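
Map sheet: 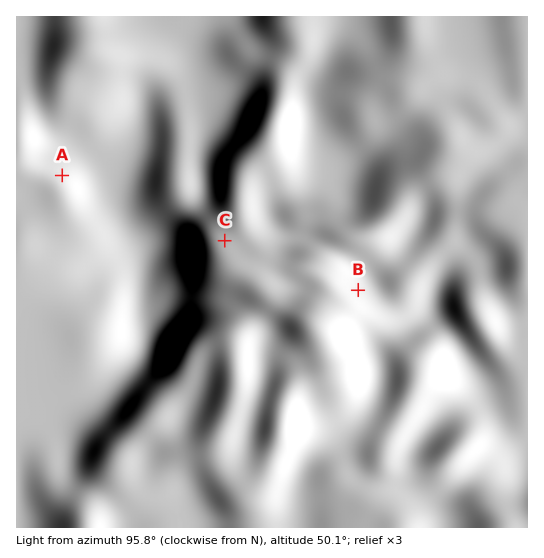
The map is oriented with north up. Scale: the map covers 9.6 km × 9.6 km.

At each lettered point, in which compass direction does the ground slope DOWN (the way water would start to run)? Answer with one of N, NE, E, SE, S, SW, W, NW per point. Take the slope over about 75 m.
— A NE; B NE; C N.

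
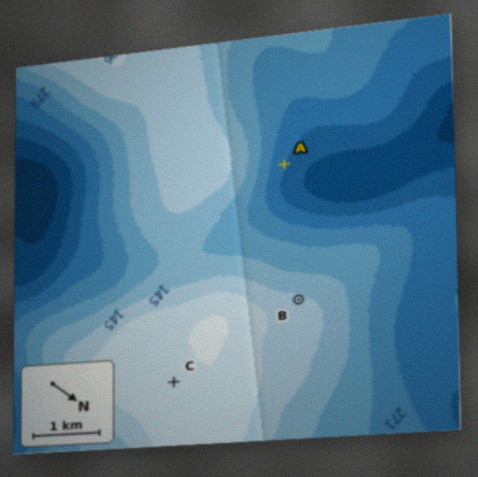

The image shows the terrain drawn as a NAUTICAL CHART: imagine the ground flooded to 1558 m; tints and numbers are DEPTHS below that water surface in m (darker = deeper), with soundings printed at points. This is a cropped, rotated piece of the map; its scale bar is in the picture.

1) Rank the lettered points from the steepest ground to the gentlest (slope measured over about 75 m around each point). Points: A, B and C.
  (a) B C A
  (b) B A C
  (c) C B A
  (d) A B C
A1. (d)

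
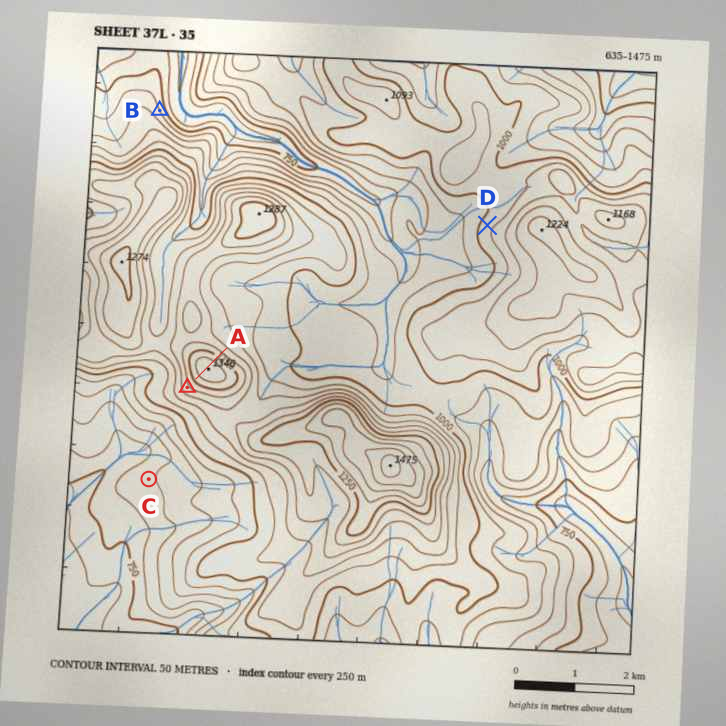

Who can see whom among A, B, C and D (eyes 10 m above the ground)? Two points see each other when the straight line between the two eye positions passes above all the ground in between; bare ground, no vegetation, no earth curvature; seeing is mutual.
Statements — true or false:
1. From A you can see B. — false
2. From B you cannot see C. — true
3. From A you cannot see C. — false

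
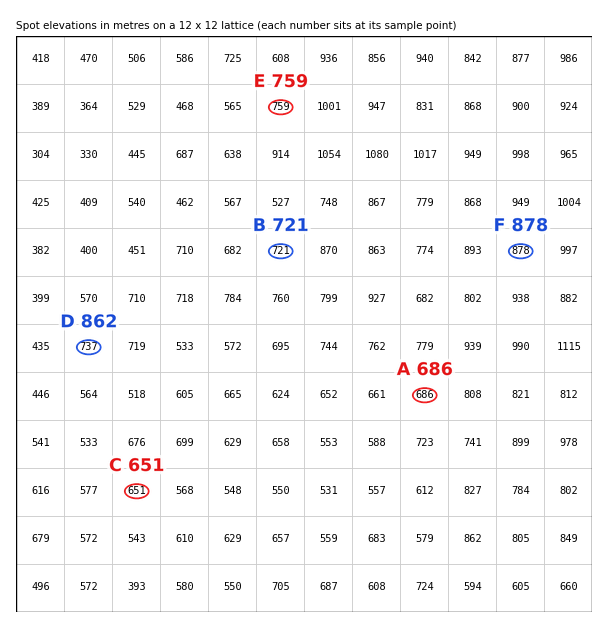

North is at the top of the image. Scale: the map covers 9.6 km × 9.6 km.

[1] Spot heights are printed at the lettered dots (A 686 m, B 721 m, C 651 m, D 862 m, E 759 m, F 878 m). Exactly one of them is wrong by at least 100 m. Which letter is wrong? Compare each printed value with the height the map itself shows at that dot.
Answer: D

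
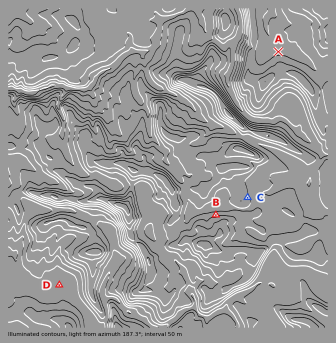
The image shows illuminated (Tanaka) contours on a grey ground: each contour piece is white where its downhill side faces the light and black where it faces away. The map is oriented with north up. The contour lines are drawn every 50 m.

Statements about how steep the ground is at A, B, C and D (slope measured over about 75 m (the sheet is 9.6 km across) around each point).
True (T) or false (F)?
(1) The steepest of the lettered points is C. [F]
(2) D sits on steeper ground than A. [F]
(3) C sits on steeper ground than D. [T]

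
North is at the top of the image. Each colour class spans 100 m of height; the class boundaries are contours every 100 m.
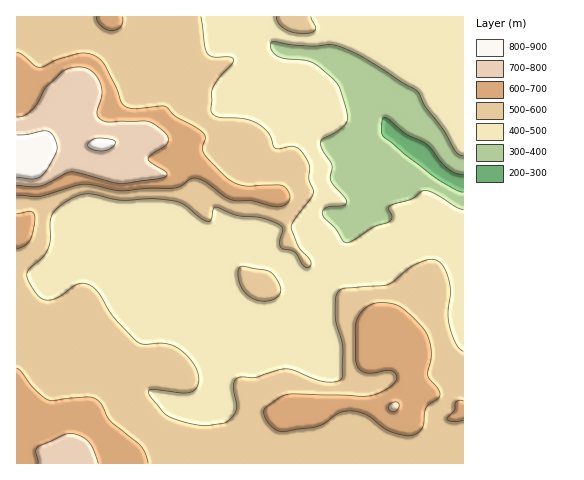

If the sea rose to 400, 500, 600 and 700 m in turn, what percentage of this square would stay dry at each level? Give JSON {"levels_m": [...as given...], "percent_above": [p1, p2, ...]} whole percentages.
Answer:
{"levels_m": [400, 500, 600, 700], "percent_above": [91, 54, 20, 6]}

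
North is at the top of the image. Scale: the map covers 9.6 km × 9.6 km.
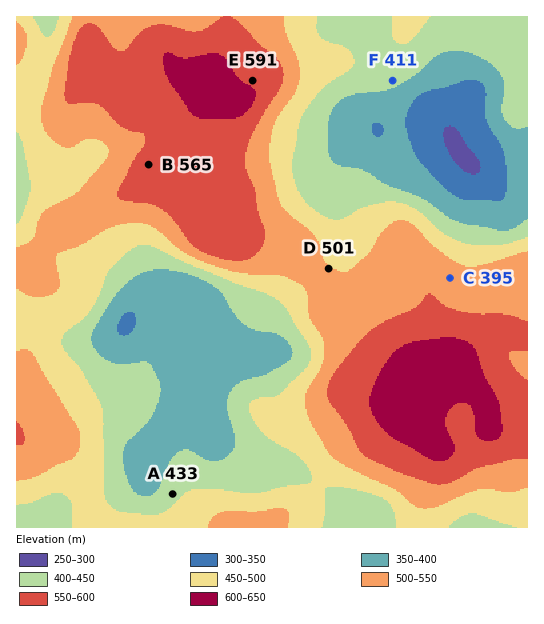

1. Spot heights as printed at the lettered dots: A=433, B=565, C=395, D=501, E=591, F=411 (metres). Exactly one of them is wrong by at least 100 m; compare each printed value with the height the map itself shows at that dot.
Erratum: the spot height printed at C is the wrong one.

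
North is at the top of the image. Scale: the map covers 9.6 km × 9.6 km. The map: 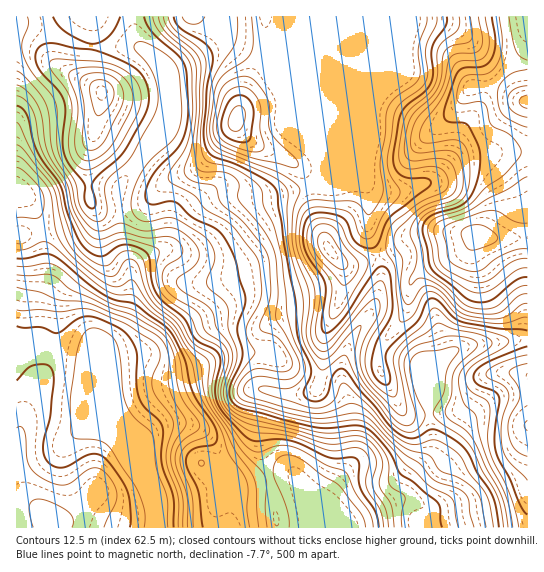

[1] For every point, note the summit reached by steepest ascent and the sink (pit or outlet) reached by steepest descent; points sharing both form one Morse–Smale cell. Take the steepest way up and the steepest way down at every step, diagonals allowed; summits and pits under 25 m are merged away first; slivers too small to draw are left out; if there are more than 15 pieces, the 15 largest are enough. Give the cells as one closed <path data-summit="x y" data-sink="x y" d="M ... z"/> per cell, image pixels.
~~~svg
<path data-summit="477 235" data-sink="158 527" d="M527 152l-32 0-29 4-12 5-23 20-26 10-27 0-7-3-7-7 5 17-1 36 12 28 1 19-6 24-23 33-7 15-4 17 2 18-6-5-36-10-28-18-12-3-38 3-20 9-20 5-18 0-22-10-40 2-3 2-1 19 8 32 6 15 10 10 10 26 16 18 4 8 4 14 1 23 269-1-3-18-13-9-13 0-18 7 17-8 7-8 8-17 19-20 1-23-4-25 1-12 15-35 10-8 13-6 61-7z"/><path data-summit="330 250" data-sink="158 527" d="M362 179l-28 6-17-1-48 12-44-1-15 4-11 6-14 14-12 23-4 5-20 8-17 12-1 30-4 17-11 20-17 16 1 12 43-3 22 10 18 0 20-5 20-9 38-3 12 3 28 18 36 10 6 5-2-18 4-17 7-15 19-25 5-11 5-21-1-19-12-28 1-36z"/><path data-summit="102 93" data-sink="158 527" d="M133 16l-117 1 0 185 13-1 7 12 5 16 4 34 0 19-6 21 0 30-3 6 9 6 12 4 38 8 4 10 0-17 21-21 7-15 4-17 0-28-8-20-3-18-1-41 26-40 10-8 13-35 0-18-5-22-8-10-16-12-3-6z"/><path data-summit="527 102" data-sink="158 527" d="M527 16l-244 0-3 19-15 22 27 30 24 58 1 12 4 8 0 10-4 8 2 2 15 0 16-5 13-1 11 10 23 3 34-11 23-20 12-5 29-4 32 0z"/><path data-summit="237 118" data-sink="158 527" d="M227 41l-6 2-19 12-32 14-3 5-2 7 3 8 0 18-7 20-6 15-10 8-26 40 2 52 10 29 8-11 30-13 22-34 19-14 15-4 52 0 38-10 5-6 0-18-13-20-28-68-16-18z"/><path data-summit="50 521" data-sink="158 527" d="M37 340l-16 0-5 2 0 185 141 1-1-30-7-15-16-18-10-26-10-10-6-15-7-23 0-24-4-9-14-5-25-4z"/><path data-summit="527 426" data-sink="158 527" d="M527 339l-60 6-13 6-10 8-15 35-1 12 4 25-1 23-19 20-8 17-7 8-12 5-2 3 15-7 13 0 13 9 3 19 101-1z"/><path data-summit="477 235" data-sink="158 527" d="M282 16l-148 0-1 6 6 23 21 17 6 15 4-8 32-14 23-14 40 15 7-7 8-14 3-9z"/><path data-summit="477 235" data-sink="158 527" d="M29 201l-13 2 1 138 18-1 2-3 2-34 6-21-4-53-5-16z"/><path data-summit="477 235" data-sink="158 527" d="M281 75l26 66 10 14-1-10-24-58z"/>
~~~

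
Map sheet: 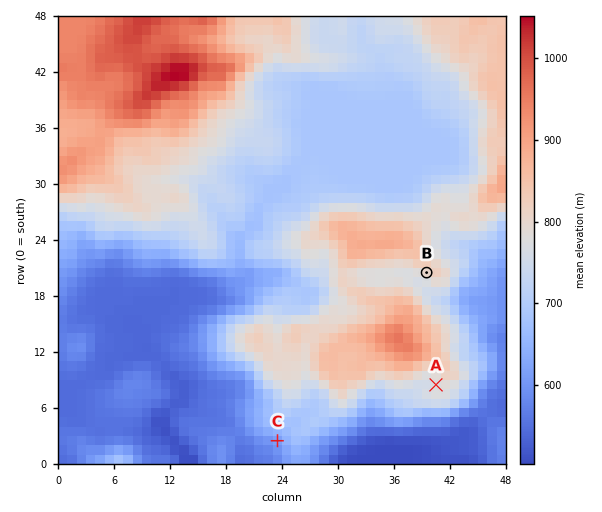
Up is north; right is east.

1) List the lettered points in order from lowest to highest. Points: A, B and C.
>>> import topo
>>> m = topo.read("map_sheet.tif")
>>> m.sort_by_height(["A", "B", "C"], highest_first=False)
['C', 'A', 'B']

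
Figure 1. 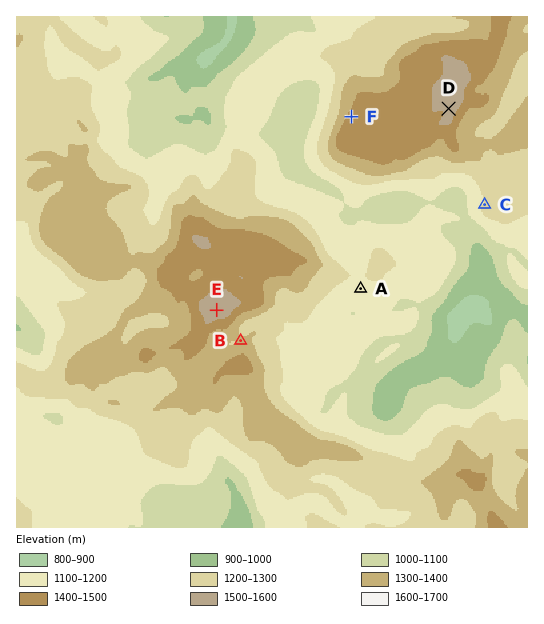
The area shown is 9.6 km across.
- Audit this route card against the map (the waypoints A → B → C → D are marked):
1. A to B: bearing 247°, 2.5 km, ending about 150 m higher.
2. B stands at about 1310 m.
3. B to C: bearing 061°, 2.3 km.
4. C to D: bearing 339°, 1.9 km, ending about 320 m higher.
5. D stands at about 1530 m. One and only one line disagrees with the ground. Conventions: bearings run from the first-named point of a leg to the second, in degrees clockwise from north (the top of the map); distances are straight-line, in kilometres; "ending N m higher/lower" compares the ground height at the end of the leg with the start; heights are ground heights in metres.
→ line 3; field distance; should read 5.2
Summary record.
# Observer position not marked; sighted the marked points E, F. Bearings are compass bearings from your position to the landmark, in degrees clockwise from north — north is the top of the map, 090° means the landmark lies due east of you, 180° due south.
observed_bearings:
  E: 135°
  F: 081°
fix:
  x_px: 68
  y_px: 162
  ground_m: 1310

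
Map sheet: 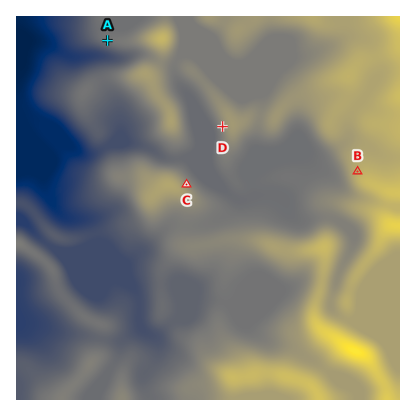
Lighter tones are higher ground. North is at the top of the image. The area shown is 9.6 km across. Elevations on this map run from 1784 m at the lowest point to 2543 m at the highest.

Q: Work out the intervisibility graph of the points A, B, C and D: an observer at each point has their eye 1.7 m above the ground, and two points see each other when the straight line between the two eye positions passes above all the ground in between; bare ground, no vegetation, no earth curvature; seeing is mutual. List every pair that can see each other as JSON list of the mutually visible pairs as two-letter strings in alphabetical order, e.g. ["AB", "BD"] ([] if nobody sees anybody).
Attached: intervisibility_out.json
["BC", "CD"]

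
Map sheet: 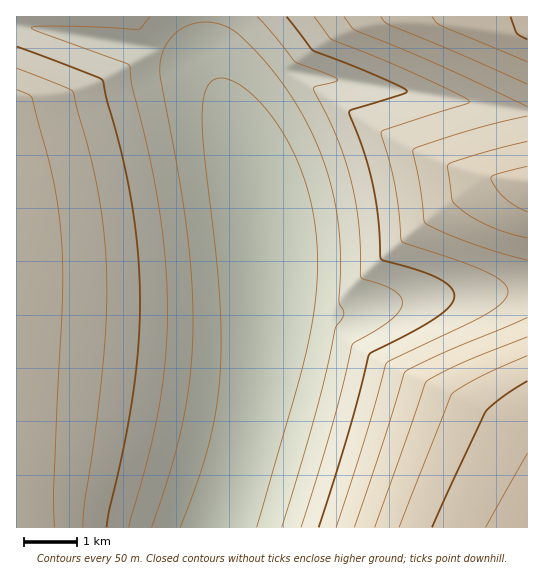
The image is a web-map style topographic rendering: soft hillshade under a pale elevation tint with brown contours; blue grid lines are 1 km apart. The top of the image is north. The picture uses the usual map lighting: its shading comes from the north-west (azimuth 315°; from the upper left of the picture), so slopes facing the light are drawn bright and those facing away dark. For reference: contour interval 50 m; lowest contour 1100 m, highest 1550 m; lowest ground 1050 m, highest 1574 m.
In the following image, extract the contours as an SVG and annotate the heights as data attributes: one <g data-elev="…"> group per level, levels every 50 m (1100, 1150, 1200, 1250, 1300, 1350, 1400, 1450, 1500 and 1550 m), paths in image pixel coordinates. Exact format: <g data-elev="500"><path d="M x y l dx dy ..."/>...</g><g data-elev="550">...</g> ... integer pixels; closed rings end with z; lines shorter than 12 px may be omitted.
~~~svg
<g data-elev="1100"><path d="M180 527l17-45 11-33 7-32 4-34 2-42-1-46-16-142-2-36 1-18 4-12 6-7 8-2 14 4 16 12 18 18 16 24 12 23 9 26 7 26 4 29 0 47-8 54-12 48-40 138"/></g><g data-elev="1150"><path d="M152 527l19-57 12-47 7-45 3-47-1-46-5-52-9-60-18-95 0-15 5-16 10-14 15-8 16-3 17 3 16 10 27 28 23 29 17 29 14 30 10 31 7 33 4 40-2 46 5 13-9 15-17 75-36 123"/></g><g data-elev="1200"><path d="M129 527l26-100 7-38 4-39 1-41-1-42-5-44-8-48-21-86-3-24-92-34-6-4 43-1 64 3 4-2 8-10"/><path d="M257 17l38 45 36 13 7 4-4 3-19 4-2 3 24 48 14 44 8 45 2 51 2 2 19 6 11 5 7 5 2 7-2 8-9 9-39 26-19 78-32 104"/></g><g data-elev="1250"><path d="M107 527l22-109 10-76 1-39-1-37-4-39-6-38-9-40-18-69-85-33"/><path d="M287 17l27 34 55 21 37 18 0 3-3 1-50 15-4 4 15 38 9 34 5 34 3 39 2 2 34 10 21 8 11 8 5 9-3 10-13 12-25 14-42 21-2 3-19 74-31 98"/></g><g data-elev="1300"><path d="M83 527l2-25 14-103 7-69 0-61-5-58-9-49-19-71-7-4-49-19"/><path d="M314 17l19 23 73 30 63 31 1 1-4 2-84 27-1 4 9 28 6 27 5 49 4 4 53 18 30 12 15 9 3 4 2 5-1 6-4 5-17 12-100 49-21 74-29 90"/></g><g data-elev="1350"><path d="M55 527l-1-42 9-192-2-60-8-56-20-78-3-4-13-5"/><path d="M527 317l-84 36-38 19-21 67-30 88"/><path d="M527 116l-68 17-42 14-4 4 6 31 5 37 2 4 15 8 27 11 59 18"/><path d="M344 17l11 13 79 33 93 44"/></g><g data-elev="1400"><path d="M527 337l-66 26-35 19-51 145"/><path d="M527 141l-72 20-6 3-2 3 5 32 6 8 13 10 18 9 18 7 20 5"/><path d="M381 17l8 8 62 25 76 34"/></g><g data-elev="1450"><path d="M527 356l-47 21-28 17-53 133"/><path d="M527 166l-30 8-6 4 4 9 10 11 10 8 12 6"/><path d="M432 17l4 5 6 4 85 36"/></g><g data-elev="1500"><path d="M527 381l-24 16-17 14-54 116"/><path d="M510 17l6 16 11 6"/></g><g data-elev="1550"><path d="M527 453l-41 74"/></g>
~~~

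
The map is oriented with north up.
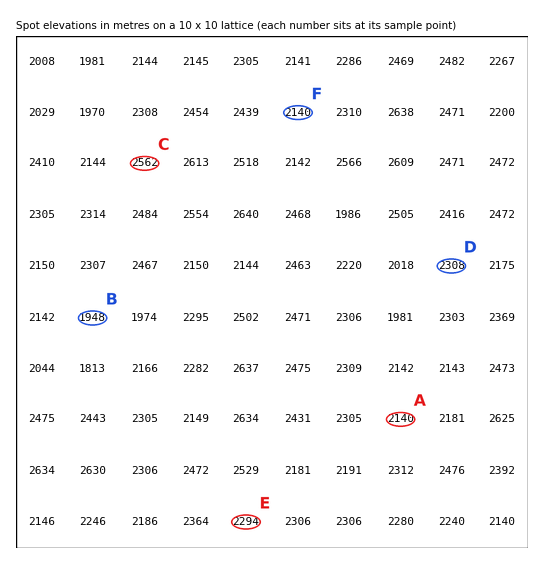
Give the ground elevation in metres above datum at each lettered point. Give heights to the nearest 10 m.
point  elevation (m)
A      2140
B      1950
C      2560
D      2310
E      2290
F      2140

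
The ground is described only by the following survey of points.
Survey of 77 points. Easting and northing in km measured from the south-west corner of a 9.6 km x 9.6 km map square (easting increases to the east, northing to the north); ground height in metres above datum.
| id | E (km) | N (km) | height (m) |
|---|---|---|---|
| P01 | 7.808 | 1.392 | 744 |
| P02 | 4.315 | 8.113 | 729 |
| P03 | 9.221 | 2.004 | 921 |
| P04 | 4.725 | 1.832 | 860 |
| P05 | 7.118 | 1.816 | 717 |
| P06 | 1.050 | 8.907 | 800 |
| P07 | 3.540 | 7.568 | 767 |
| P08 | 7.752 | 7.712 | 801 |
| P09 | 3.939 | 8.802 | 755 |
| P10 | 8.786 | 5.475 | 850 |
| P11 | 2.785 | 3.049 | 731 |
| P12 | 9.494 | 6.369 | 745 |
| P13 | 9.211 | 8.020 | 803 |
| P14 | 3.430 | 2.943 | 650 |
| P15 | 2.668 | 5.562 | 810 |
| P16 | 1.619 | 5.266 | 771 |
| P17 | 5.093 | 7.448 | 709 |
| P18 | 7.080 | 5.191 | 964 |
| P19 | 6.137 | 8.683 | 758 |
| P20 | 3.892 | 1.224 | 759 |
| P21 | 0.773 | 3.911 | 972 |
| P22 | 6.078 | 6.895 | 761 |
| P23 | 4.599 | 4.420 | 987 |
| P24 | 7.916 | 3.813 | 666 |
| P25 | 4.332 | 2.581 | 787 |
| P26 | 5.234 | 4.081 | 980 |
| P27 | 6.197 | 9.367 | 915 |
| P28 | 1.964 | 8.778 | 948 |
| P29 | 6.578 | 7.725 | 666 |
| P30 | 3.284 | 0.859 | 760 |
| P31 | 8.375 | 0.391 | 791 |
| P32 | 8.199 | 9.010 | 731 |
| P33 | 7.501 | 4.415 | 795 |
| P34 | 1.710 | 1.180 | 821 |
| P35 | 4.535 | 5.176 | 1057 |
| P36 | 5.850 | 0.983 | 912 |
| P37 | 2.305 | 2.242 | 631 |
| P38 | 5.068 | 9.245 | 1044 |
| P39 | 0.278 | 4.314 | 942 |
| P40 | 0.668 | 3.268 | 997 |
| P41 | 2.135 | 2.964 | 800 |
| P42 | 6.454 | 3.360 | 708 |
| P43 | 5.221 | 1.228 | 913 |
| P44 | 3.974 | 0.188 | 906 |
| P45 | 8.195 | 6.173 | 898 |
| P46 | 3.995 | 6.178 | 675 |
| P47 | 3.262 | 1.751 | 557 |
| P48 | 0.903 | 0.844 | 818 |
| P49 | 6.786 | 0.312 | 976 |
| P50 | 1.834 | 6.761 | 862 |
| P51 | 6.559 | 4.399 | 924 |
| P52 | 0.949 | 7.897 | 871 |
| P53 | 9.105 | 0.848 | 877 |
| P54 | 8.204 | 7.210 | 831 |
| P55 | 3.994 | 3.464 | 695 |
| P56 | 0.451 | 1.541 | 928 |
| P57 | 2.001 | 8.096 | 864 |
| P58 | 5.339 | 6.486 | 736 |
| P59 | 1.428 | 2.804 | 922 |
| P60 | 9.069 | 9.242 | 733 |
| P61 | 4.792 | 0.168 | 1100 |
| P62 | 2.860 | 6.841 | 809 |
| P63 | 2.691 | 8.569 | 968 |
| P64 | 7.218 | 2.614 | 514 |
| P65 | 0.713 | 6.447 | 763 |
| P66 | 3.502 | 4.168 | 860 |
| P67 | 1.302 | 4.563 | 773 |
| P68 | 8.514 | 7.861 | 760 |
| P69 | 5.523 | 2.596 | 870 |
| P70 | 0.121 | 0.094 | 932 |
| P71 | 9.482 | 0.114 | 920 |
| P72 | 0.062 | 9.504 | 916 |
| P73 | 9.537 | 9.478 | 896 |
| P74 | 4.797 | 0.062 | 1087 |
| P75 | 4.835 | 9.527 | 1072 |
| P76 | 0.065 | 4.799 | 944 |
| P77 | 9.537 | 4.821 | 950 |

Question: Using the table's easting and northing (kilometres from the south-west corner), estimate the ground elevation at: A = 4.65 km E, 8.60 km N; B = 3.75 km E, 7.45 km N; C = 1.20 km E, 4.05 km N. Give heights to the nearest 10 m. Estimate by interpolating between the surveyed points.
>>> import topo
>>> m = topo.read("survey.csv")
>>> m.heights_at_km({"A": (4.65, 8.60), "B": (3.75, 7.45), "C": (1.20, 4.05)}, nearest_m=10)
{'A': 850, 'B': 720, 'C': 870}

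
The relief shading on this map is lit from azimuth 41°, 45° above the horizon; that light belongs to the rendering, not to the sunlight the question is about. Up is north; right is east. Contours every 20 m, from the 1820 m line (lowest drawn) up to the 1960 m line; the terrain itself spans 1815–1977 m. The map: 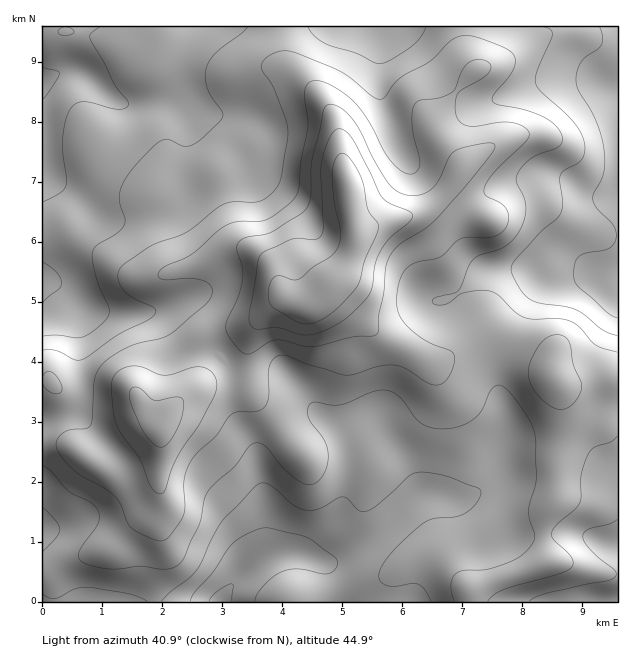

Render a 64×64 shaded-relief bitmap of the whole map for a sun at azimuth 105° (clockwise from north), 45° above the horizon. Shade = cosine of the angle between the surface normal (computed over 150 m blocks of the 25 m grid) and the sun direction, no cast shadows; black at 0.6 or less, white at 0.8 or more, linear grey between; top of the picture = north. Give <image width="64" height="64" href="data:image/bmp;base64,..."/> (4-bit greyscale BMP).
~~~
<image width="64" height="64" href="data:image/bmp;base64,Qk12CAAAAAAAAHYAAAAoAAAAQAAAAEAAAAABAAQAAAAAAAAIAAATCwAAEwsAABAAAAAAAAAAAAAAABEREQAiIiIAMzMzAERERABVVVUAZmZmAHd3dwCIiIgAmZmZAKqqqgC7u7sAzMzMAN3d3QDu7u4A////AIiZmIiIiImrzLl2VVZ4mZiHd4iIiHZWeJqqqqqZmZmZiJmYiIiImavMuodlVniZmId3eIiIdmZ4mZmqqqmZmZmImZiIiIiZq7zLqHZVZ4iId2d3iIh2ZneIiJmqqqqZmXeIiImZmImrvMy5h2ZniIh3Zmd4iIdmd3d3eImaqqmZZ3d4iZmYiau8zLqYh3d4iHd2ZneIh3d4d3d3d4mqqZlmZmd4mYiJq7vLupiIiId4iHd2Z3iId4iId3ZniaqpmXZlVniIiImru7u6mYiIiHeIiHdnd4iIiIiId3eJqpmZd2ZVZ3iIiau7u7qZiIiIh4iIiHd3eIh3d4h3eJqqmZl3d2ZmZ3iJq7u7qqmYiIiIiImZh3d4iHd3d3d4mqqZmXd3dmZmeImru7uqqZiIiJmIiJmYd3iId3d3d3eaqqmZd3h3ZmZ3iau7uqqqmHeImZiImZmHeIiHd3dmZ4mqqpl3eId2d3eJq7uqqqqYd3iamIiZmZiIiIiHd2ZneJqqmXd3d3d3d4m7uqqqqpd3eKqpiImZmYiIiIh3ZmZ4mqmZdmd3iId2ery6qaqqh3d4qqmIiZmZiIiIiIdmZniZmZlmZniIh2Z6zLqZqqmHZ3mrqYiImZmIiIiIh2ZmeJmZmWZmeIiHZnrMupmaqYdniaupiIiZmIiIiZiHdmZ4mZmZZmeIiHdmeczKqZqph2eJqqmIiJiIiIiZmYd2ZniZmZlmZ4iHZmZ5vMuqqqmHd4maqYiIiIiIiZmZiHZmeJmZmWZniHZmZnm8y7qqmYiIiZmZiIiIiIiJmZmYdmZ4mZmZZnd3ZVZneKvMuqmZiImZmZiIiId3iImZmZh2ZniZmZl3d3ZVVnd4mru7qZmZmZmYiZmIh3eIiZmZmHZmeJmZmXiIdlRWeIiJq7upmZmqmYiJmZiHd3iJmZmYdmd4mqmZiIiGVEZ4h4iqu6mJmqqZiImZmId3eImZmZh2Z4iaqZmImXZURomHd4q7qZmqqZiIiZqZh3d4mZqZl2ZniZqZmYiYdlRWiYd2eaqZmaqpiIiImqmId4iZqpmHZmeJmZiJiZh1RFZ4iHZ4mZiaqpmIiIiZmZh4iJmamYdmZ4mpmIiImGVFVniId3iIiIq6mIiIiJmZmIiImZmZiHZmiaqYiHiYZURWd4h3eIiHirqYiJmIiZmZiIiJmZmYdmZ5qpiId4hlVVVnd3d4iHeJupiJmpmYiZmZmIiJmZiHZniqqYh3h3ZVVWZmZneHdnmqmImrqpmZmZmYh4iJmId2eJqqmHd3dmVWZmZmZ3dmZ5mHibu7qZmqqZiHd4iZiHZ3mqqZd3d3ZmZnZmZmZlVWeId5q8u6qqqpmId3eJmYd3eJqpl3d3dmZ3d3dmZmVEVnd3ibvMu7u6mYh3d4mZmHd4mZmYh3dmZneIiHdmZURFZ3d4m8zMzMuZiId3iZqZiIiJmZiHd2Zmd4iZiHdmQzRnh2eKvMzdy6mYiIiJqqmIiImZmId2ZVZneImYiHZUNGiHZnirzd3LqZmZmImaqZiZmYiYh3ZlVmZneIiIh2Q0Z4dmZ5vN3LqZmaqpmZqpmZmYiJiHdmZmZmZ3d3iHZUVnh3Zmis3cupmZqqqZqqmZmZiImHd3ZmZmZmd2Z3dlVWd3dmVpve26mZmqqqqrqpmZmIiXd3d3d2ZmZmZmZmZmZneHZVes3cupmaqqqru6qZmYiId3eHd3dmZ3ZlVWZmZVZ3dUV5vNy7qpmZmbzMuqmZmIh3eIh3d3d3dmVVVndlVWdlRXmqu7u7qYiJrMy6qpmZmHd4h3d3d3d3ZlVmd2VFZlRGiZmaq7u6h3irzLqqqZmYd3iHd3eIiId2Zmd3ZURVREaaqZmZmruYeJq7qqqqmYh3d3d3d4iIiHd3d4d2VEMzRpu6mId4q7qYmaqpqqqZmHd3d3d3eIiId3eIiHZlQyJGm8uph2aKu6qZmZmqqqmZd3d3d3d4iIh3d4iId2UyIkebzLmHVWisy6qZmaqqqpl3Z3d3d3eIiHd4iIh3ZTIiR6zMuYdlVpvMy6mZqqqqqndmd4h3d4iId3eIiIdlMiJHrMyph2VWebzMuqqqqquqdmZ3iId3eIh3d4iIh2UyEli8y6h3ZmZ4mrzLqqqqu6p2ZneIh3d4iId3d3iHZUIiWLzLmHdmd3d4q7u6qqu7qmZmd4iId3iIh3d3d4dlQyNYvMqYdnd4d2eJqqqqu7uqZmd3iIh3d4iHd3d3d2ZTM2m8uodmd4iHZniZmaqruqpmZ3iIh3d3iId3d3d3ZlQ0abuph2Z4iZh3Z4iZmqqqqWZneIiHd3d3d3iId3dmVEV5q6l2Z3iJqZh3iImZqqqZZmd4iId3d3d3d4iHd2ZVV4mqmGZneImqqZiIiZmZmZlmZ3iHd4iIh3d3eId3dlVomaqXZWd3eJqqqZmZmZmZmWZnd3d3iIiId3d4iHd2ZniZmYdlZ3d3iau7qpmZmZmZd3d3Znd4iYh3Znd4d3dniJmZh2Vmd3Z4mru7qqqpmZmIh3dmd3iImHdmd3d3d3iIiZmHZmZmZmeJq7uqqpmZmZmId3d3eIiIh3Zmd3d4iIiIiIh2ZmZmZ3iaqqqqqZmZiJiHd3d3iIiHd2Znd4iJmIiIiHdmZmZ3iImZmqqpmZmIiIh3d3d4iIh3dmZ3iJmZiIiIh3ZmZniIiIiJmqmZmXiIiHd3d3iIiHd3ZneImZmIiIiHdmZneIiYiIiZmZmZ"/>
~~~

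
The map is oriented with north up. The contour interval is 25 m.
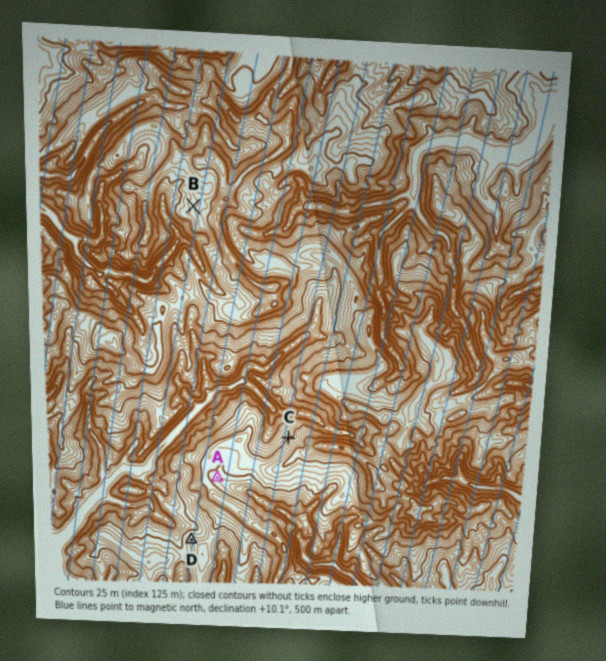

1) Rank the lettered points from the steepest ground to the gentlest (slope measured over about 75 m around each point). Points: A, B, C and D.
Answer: C D B A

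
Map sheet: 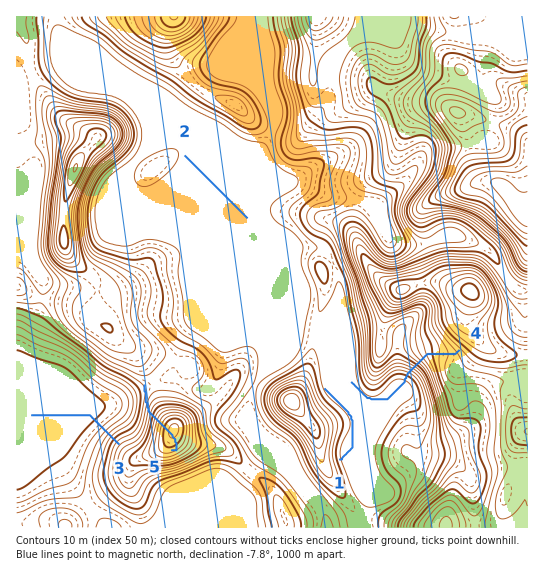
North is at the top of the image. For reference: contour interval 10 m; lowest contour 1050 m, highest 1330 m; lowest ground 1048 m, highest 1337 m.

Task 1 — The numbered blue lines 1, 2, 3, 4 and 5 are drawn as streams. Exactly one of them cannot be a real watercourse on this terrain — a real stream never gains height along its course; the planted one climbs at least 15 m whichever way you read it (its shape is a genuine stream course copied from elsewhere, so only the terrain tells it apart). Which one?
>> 5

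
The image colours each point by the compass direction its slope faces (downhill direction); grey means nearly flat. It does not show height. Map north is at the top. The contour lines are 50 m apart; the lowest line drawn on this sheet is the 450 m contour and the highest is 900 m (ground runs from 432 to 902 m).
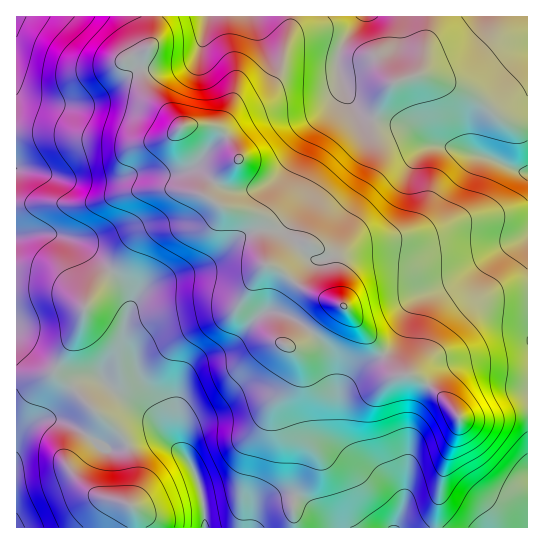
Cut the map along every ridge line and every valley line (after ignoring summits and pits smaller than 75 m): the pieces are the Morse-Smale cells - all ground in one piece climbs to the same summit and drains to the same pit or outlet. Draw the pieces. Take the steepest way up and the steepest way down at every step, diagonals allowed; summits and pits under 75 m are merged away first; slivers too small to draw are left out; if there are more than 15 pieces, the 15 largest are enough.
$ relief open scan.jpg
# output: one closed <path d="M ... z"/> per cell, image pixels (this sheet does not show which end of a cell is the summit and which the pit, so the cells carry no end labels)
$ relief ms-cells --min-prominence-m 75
<path d="M527 16l-236 0 0 11-10 40-8 16-14 13-21 11-15 17-7 3 11 10 12 22-23 22-8 17 14 9 21 4 10 4 6 8 4 34 3 8 15 6 24 18 38 16 55 70 12 0 13 6 12 9 26 29 33 0 34-8z"/><path d="M290 16l-274 1 1 359 24 0 6-1 9-6 25-46 3-14 9-18 26-28 14-22 8-8 17-6 33-6 13-11 7-11-3-4 8-14 23-22-12-22-11-10 7-3 15-17 25-14 13-14 5-12 2-12 6-21z"/><path d="M211 200l-17 20-45 9-8 4-8 8-14 22-16 16-14 19-5 11-3 14-18 32-7 16 39 41 22 18 10 14 16-7 14-1 16 9 15 14 12 27 6 42 88 0-1-29 15-37 1-12-10-21-6-22 0-10 6-18 0-18-4-10-7-5 11-5 31-33 11-3-36-16-24-18-15-6-3-8-4-34-3-5-9-6-25-5z"/><path d="M343 305l-8 0-5 3-31 33-11 5 7 5 4 10 0 18-6 18 0 10 6 22 10 21-1 12-15 37 2 28 232 1 1-115-7-1-27 7-33 0-9-12-29-26-13-6-12 0z"/><path d="M57 420l-16 0-15 8-10 10 0 89 119 1 1-14-5-9-36-10-9-7-15-17-2-9 19-25-10-8z"/><path d="M157 436l-14 1-16 8 4 9 4 21-2 16-4 14 4 2 3 7 0 13 69 1-2-31-12-34-12-12z"/><path d="M55 369l-8 6-6 1-25 1 1 60 9-9 15-8 16 0 8 3 22 13 5-3 5-10 2-8z"/><path d="M90 437l-21 25 2 9 15 17 9 7 34 9 4-13 2-16-7-29-21 3z"/><path d="M99 415l-2 8-9 14 19 12 8 0 11-4-1-4-8-11z"/>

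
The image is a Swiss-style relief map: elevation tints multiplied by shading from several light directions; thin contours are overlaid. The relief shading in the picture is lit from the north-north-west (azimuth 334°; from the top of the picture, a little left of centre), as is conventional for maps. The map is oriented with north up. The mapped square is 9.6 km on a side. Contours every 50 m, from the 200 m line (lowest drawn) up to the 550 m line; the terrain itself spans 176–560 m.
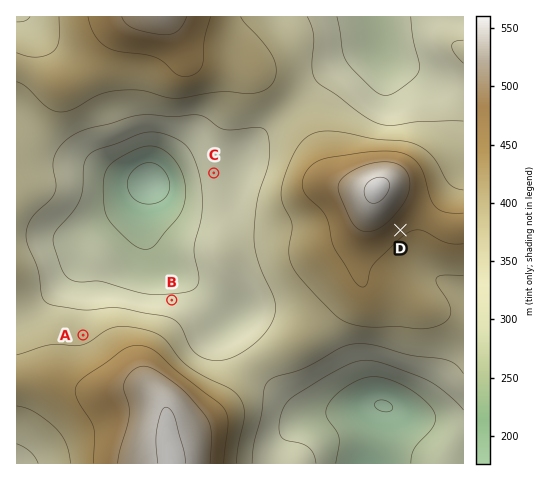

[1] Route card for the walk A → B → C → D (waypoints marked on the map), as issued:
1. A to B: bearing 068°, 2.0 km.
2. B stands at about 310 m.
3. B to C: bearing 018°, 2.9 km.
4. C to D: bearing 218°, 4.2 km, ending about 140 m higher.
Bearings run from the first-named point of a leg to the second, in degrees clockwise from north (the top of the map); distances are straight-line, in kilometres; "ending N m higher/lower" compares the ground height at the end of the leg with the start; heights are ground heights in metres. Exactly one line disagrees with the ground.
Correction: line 4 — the bearing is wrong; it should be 107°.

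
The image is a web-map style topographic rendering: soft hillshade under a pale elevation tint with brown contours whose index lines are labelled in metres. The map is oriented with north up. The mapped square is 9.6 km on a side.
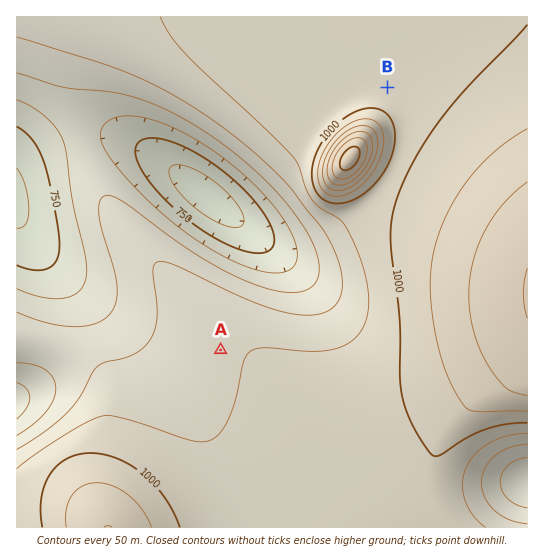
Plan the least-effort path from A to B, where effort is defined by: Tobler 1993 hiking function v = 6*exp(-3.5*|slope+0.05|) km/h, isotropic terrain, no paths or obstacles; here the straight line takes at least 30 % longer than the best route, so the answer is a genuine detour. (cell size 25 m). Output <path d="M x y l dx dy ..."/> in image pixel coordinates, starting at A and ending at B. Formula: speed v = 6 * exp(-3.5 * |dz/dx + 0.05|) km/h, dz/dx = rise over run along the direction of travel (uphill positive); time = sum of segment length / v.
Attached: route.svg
<path d="M221 350l6-7 80-40 11-10 73-147 0-33-4-8 0-18"/>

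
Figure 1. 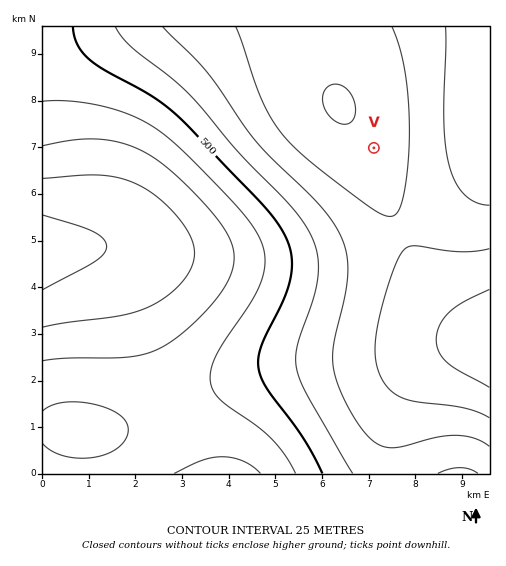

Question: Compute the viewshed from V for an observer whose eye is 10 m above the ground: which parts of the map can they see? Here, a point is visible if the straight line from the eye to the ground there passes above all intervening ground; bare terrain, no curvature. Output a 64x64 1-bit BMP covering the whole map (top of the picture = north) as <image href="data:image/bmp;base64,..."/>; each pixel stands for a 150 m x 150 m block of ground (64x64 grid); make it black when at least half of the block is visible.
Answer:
<image width="64" height="64" href="data:image/bmp;base64,Qk0+AgAAAAAAAD4AAAAoAAAAQAAAAEAAAAABAAEAAAAAAAACAAATCwAAEwsAAAIAAAAAAAAA////AAAAAAAAB/wAAAAAAAA//AAAAAAAA//+AAAAAAAP//4AAAAAAD///gAAAAAA////AAAAAAD///8AAAAAAP///4AAAAAA////gAAAAAD///+AAAAAAP///8AAAAAA////4AAAAAD////gAAAAAP////gAAAAA/////gAAAAD///////+AAP///////+AA//AH/////gD+AAB//////wAAAB//////AAAAB/////8AAAAB/////wAAAAB/////AAAAAB////8AAAAAD////wAAAAAH////AAAAAAH///8AAAAAAP///wAAAAAAf///AAAAAAB///8AAAAAAD///wAAAAAAH///AAAAAAAf//8AAAAAAA///wAAAAAAD///AAAAAAAP//8AAAAAAAf//wAAAAAAB///AAAAAAAH//8AAAAAAAf//wAAAAAAB///AAAAAAAP//8AAAAAAA///wAAAAAAH///AAAAAAAf//8AAAAAAD///wAAAAAAP///AAAAAAB///8AAAAAAH///wAAAAAAf///AAAAAAB///8AAAAAAH///wAAAAAAP///AAAAAAAf//8AAAAAAA///wAAAAAAB///AAAAAAAA//8AAAAAAAAf/wAAAAAAAA//AAAAAAAAD/8AAAAAAAAP/wAAAAAAAA//AAAAAAAAD/8AAAAAAAAH/w=="/>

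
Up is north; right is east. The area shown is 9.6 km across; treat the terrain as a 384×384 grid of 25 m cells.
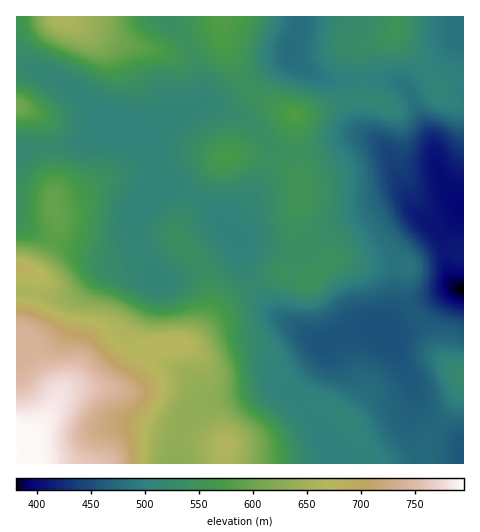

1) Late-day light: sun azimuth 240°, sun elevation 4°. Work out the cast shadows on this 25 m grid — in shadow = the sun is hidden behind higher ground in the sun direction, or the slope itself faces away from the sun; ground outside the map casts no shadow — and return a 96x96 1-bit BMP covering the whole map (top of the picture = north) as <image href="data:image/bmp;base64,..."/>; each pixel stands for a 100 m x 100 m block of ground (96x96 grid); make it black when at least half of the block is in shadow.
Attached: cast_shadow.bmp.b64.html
<image width="96" height="96" href="data:image/bmp;base64,Qk2+BAAAAAAAAD4AAAAoAAAAYAAAAGAAAAABAAEAAAAAAIAEAAATCwAAEwsAAAIAAAAAAAAA////AAAAAAAAAAP8AAB//AAAAAAAAAP+AAB//gAAAAAAAAf+AAB//wAAAAAAAAP/AAB//wAAAAAAAAP/gAD//4AAAAAAAAH/wAD//4AAAAAAAAH/4AH//4AAAAAAAAB/4AP//8AAAAAAAAAf4AP//8AAAAAAAAAH4Af//8AAAAAAAAAAAAf//8AAAAAAAAAAAAf//8AAAAAAAAAAAAf//8AAAAAAAAAAAA///8AAAAAAAAAGAA///+AAAAAAAAAPgA////AAAAAAAAA/wA////gAAAAAAAH/4A////wAAAAAAA//4A////wAAAAAAH//8A////wAAAAAAP//4B////wAAAAAAP//wB////gAAAAAAf/+AD///+AAAAAAAf/wAH///8AAAAEAAf/gAP///4AAAAEAAf/AAf///4AAAAAAAf/AA////4AAAAAAQf/AD////4AAAAAB8f/f/////4AAAAAH+////////wAAAAAf/////////wAAAAD//////////gAAAB///9///////AAAAH//////////8AAAAP///////z//4AAAAf9//////g//wAAAAf8D/////gf/gAAAAf8AP////gD+AAAAAf8Af////gAAAAAAAf8A/////AAAAAAAA/4D////+AAAAAAAA/wH////4AAAAAAAA/wf////gAAAAAAAA/z/////AAAAAAAAB/z////+AAAAAAAAB/z////8AAAAAAAwD/z////gAAAAAABwH/z////AAAAAAAD4P/7////AAAAAAAD4P/4Af//AAAAAAADwf/4AA//AAAAAAADw//wAAP/AAAAAAAHg//gAAD/AAAAAAAHB/+AAAC+AAAAAAAHB/4AAAAAAAAAAAAOD/wAAAAAAAAAAAAOD/gAAAAAAAAAAAAAD+AAAAAAAAAAAAAAH8AAAAAAAAAAAAAAH4AAAAAAAAAAAAAAHwAAAHAAAAAAAAAAPgAAAPgAAAAAAAAAfAAAAPgAAAAAAAAA/AAAAfwAAAAAAAAB/AAAAfwAAAAAAAAD/AAAAPwAAAAAAAAD+AAAAAAAAAAAAAHH+AAAAAAAAAAAAAHz+AAAAAAAAAAAAAH44AAAAAAAAAAAAAH4AAAAAAAAAAAAAAHwAAAAAAAAAAAAAAHgAAAAAAAAAAAAAAGAAAAAAQAAAAAAAAOAAAAAB8AAAAAAAAeAAAAAH+AAAAAAAA+AAAAA/+AAAAAAAB/AAAAB//AAAAAAAD/AAMAD//AAAAAAAP/gAcAD//AAAAAAAf/wAQAD/+AAAAAAB//wAAAD/+AAAAAAH//gAAAB/+AAAAAAP/+AAAAAP4AAAAAAf/gAAAAAAAAAAAAAf+AAAAAAAAAAAAAA/8AAAAAAAAAAAAAA/4AAAAAAAAAAAAAA/wAAAAAAAAAAAAAB/gAAAAAAAAAAA4AA/gAAAAAAAAAAP4AA/gAAAAAAAAAB/4AAfgAAAAgAAAAH/wAAPgAAABwAAAAP/wAAPgAAAD4AAAAf/gAAfgAAAD4AAAAf/AAAfwAAAD4A="/>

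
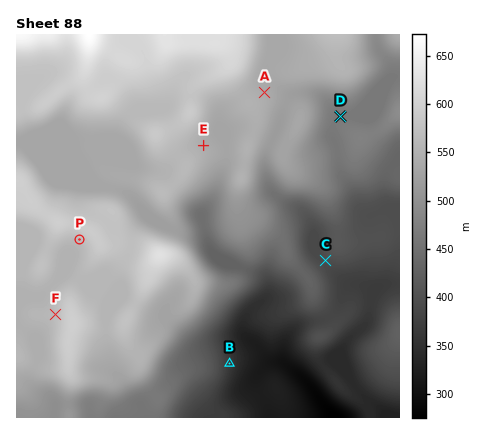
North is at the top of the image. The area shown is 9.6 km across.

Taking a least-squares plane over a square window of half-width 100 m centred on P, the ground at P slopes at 5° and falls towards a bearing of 215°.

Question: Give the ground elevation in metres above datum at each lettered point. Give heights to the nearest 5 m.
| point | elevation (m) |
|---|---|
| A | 540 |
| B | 365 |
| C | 390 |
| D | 465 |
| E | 545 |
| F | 570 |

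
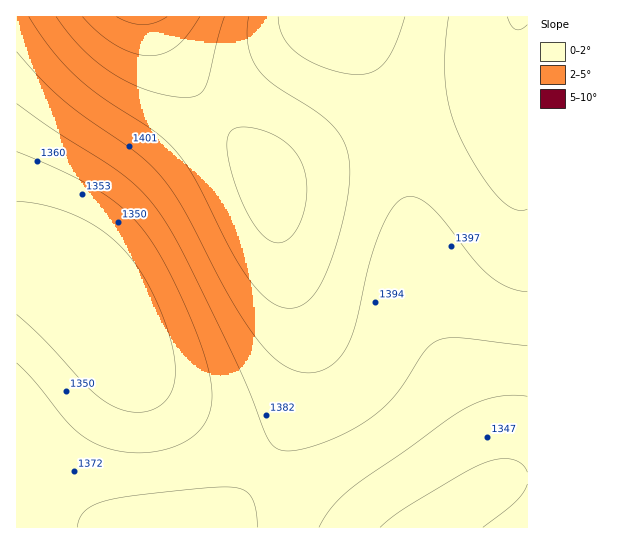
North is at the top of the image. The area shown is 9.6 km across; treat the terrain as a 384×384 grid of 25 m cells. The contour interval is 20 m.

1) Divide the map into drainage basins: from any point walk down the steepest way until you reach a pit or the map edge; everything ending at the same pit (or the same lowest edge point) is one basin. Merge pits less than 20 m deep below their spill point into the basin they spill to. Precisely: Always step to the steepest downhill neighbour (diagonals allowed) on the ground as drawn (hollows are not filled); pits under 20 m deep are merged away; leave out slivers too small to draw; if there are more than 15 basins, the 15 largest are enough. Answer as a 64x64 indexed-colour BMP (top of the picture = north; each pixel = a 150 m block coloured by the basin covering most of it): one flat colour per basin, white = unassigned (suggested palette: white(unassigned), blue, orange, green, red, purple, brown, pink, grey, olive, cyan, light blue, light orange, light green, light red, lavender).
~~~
<image width="64" height="64" href="data:image/bmp;base64,Qk12CAAAAAAAAHYAAAAoAAAAQAAAAEAAAAABAAQAAAAAAAAIAAATCwAAEwsAABAAAAAAAAAA////ALR3HwAOf/8ALKAsACgn1gC9Z5QAS1aMAMJ34wB/f38AIr28AM++FwDox64AeLv/AIrfmACWmP8A1bDFABERERERERERERERERIiIiIiIiIiIiIiIiIiIiIiIiIiERERERERERERERERESIiIiIiIiIiIiIiIiIiIiIiIiIREREREREREREREREREiIiIiIiIiIiIiIiIiIiIiIiIhERERERERERERERERERIiIiIiIiIiIiIiIiIiIiIiIiERERERERERERERERERESIiIiIiIiIiIiIiIiIiIiIiIREREREREREREREREREREiIiIiIiIiIiIiIiIiIiIiIhERERERERERERERERERESIiIiIiIiIiIiIiIiIiIiIiEREREREREREREREREREREiIiIiIiIiIiIiIiIiIiIiIRERERERERERERERERERERIiIiIiIiIiIiIiIiIiIiIhEREREREREREREREREREREiIiIiIiIiIiIiIiIiIiIiERERERERERERERERERERERIiIiIiIiIiIiIiIiIiIiIREREREREREREREREREREREiIiIiIiIiIiIiIiIiIiIhERERERERERERERERERERERIiIiIiIiIiIiIiIiIiIiEREREREREREREREREREREREiIiIiIiIiIiIiIiIiIiIRERERERERERERERERERERERIiIiIiIiIiIiIiIiIiIhEREREREREREREREREREREREiIiIiIiIiIiIiIiIiIiERERERERERERERERERERERERIiIiIiIiIiIiIiIiIiIREREREREREREREREREREREREiIiIiIiIiIiIiIiIiIhERERERERERERERERERERERESIiIiIiIiIiIiIiIiIiERERERERERERERERERERERERIiIiIiIiIiIiIiIiIiIREREREREREREREREREREREREiIiIiIiIiIiIiIiIiIhERERERERERERERERERERERESIiIiIiIiIiIiIiIiIiERERERERERERERERERERERERIiIiIiIiIiIiIiIiIiIREREREREREREREREREREREREiIiIiIiIiIiIiIiIiIhERERERERERERERERERERERESIiIiIiIiIiIiIiIiIiERERERERERERERERERERERERIiIiIiIiIiIiIiIiIiIRERERERERERERERERERERERIiIiIiIiIiIiIiIiIiIhEREREREREREREREREREREREiIiIiIiIiIiIiIiIiIiERERERERERERERERERERERESIiIiIiIiIiIiIiIiIiIRERERERERERERERERERERERIiIiIiIiIiIiIiIiIiIhERERERERERERERERERERERIiIiIiIiIiIiIiIiIiIiEREREREREREREREREREREREiIiIiIiIiIiIiIiIiIiIRERERERERERERERERERERESIiIiIiIiIiIiIiIiIiIhERERERERERERERERERERERIiIiIiIiIiIiIiIiIiIiERERERERERERERERERERERIiIiIiIiIiIiIiIiIiIiIREREREREREREREREREREREiIiIiIiIiIiIiIiIiIiIhERERERERERERERERERERESIiIiIiIiIiIiIiIiIiIiERERERERERERERERERERERIiIiIiIiIiIiIiIiIiIiIREREREREREREREREREREREiIiIiIiIiIiIiIiIiIiIhEREREREREREREREREREREiIiIiIiIiIiIiIiIiIiIiERERERERERERERERERERESIiIiIiIiIiIiIiIiIiIiIRERERERERERERERERERERIiIiIiIiIiIiIiIiIiIiIhEREREREREREREREREREREiIiIiIiIiIiIiIiIiIiIiERERERERERERERERERERESIiIiIiIiIiIiIiIiIiIiIRERERERERERERERERERETMiIiIiIiIiIiIiIiIiIiIhERERERERERERERERERERMzMyIiIiIiIiIiIiIiIiIiERERERERERERERERERERMzMzMyIiIiIiIiIiIiIiIiIRERERERERERERERERERMzMzMzMzIiIiIiIiIiIiIiIhERERERERERERERERERMzMzMzMzMzIiIiIiIiIiIiIiERERERERERERERERERMzMzMzMzMzMzMiIiIiIiIiIiIRERERERERERERERERMzMzMzMzMzMzMzMzIiIiIiIiIhERERERERERERERERMzMzMzMzMzMzMzMzMzMyIiIiIiEREREREREREREREREzMzMzMzMzMzMzMzMzMzMzIiIiIREREREREREREREREzMzMzMzMzMzMzMzMzMzMzMzIiIhEREREREREREREREzMzMzMzMzMzMzMzMzMzMzMzMzIiEREREREREREREREzMzMzMzMzMzMzMzMzMzMzMzMzMiIREREREREREREREzMzMzMzMzMzMzMzMzMzMzMzMzMzIhERERERERERERETMzMzMzMzMzMzMzMzMzMzMzMzMzMiERERERERERERETMzMzMzMzMzMzMzMzMzMzMzMzMzMyIRERERERERERETMzMzMzMzMzMzMzMzMzMzMzMzMzMzIhERERERERERERMzMzMzMzMzMzMzMzMzMzMzMzMzMzMiERERERERERERMzMzMzMzMzMzMzMzMzMzMzMzMzMzMyIREREREREREREzMzMzMzMzMzMzMzMzMzMzMzMzMzMzMhERERERERERETMzMzMzMzMzMzMzMzMzMzMzMzMzMzMy"/>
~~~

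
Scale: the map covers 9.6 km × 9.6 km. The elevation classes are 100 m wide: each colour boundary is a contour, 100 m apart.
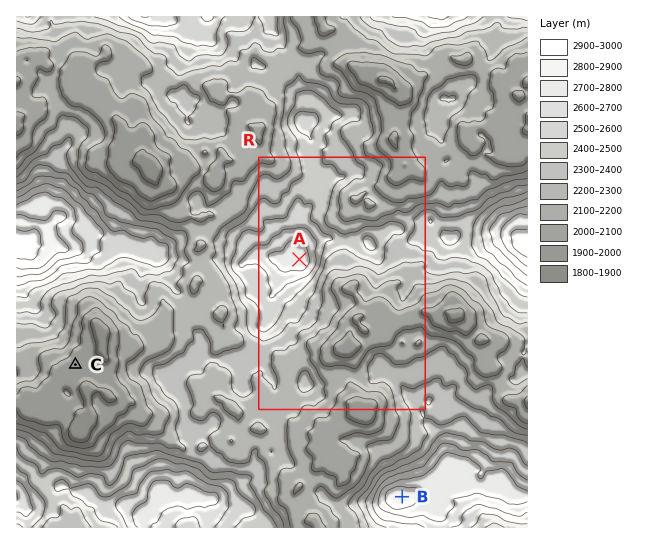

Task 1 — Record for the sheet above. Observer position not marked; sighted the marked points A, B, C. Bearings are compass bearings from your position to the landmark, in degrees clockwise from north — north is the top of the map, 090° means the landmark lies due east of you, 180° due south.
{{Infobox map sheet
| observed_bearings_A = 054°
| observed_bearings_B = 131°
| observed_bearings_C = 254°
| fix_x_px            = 207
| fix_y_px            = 327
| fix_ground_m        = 2280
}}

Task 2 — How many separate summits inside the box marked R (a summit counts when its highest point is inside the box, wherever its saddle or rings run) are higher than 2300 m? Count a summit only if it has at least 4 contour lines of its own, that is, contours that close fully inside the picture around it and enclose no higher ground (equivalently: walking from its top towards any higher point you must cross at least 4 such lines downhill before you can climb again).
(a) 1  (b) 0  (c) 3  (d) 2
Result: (a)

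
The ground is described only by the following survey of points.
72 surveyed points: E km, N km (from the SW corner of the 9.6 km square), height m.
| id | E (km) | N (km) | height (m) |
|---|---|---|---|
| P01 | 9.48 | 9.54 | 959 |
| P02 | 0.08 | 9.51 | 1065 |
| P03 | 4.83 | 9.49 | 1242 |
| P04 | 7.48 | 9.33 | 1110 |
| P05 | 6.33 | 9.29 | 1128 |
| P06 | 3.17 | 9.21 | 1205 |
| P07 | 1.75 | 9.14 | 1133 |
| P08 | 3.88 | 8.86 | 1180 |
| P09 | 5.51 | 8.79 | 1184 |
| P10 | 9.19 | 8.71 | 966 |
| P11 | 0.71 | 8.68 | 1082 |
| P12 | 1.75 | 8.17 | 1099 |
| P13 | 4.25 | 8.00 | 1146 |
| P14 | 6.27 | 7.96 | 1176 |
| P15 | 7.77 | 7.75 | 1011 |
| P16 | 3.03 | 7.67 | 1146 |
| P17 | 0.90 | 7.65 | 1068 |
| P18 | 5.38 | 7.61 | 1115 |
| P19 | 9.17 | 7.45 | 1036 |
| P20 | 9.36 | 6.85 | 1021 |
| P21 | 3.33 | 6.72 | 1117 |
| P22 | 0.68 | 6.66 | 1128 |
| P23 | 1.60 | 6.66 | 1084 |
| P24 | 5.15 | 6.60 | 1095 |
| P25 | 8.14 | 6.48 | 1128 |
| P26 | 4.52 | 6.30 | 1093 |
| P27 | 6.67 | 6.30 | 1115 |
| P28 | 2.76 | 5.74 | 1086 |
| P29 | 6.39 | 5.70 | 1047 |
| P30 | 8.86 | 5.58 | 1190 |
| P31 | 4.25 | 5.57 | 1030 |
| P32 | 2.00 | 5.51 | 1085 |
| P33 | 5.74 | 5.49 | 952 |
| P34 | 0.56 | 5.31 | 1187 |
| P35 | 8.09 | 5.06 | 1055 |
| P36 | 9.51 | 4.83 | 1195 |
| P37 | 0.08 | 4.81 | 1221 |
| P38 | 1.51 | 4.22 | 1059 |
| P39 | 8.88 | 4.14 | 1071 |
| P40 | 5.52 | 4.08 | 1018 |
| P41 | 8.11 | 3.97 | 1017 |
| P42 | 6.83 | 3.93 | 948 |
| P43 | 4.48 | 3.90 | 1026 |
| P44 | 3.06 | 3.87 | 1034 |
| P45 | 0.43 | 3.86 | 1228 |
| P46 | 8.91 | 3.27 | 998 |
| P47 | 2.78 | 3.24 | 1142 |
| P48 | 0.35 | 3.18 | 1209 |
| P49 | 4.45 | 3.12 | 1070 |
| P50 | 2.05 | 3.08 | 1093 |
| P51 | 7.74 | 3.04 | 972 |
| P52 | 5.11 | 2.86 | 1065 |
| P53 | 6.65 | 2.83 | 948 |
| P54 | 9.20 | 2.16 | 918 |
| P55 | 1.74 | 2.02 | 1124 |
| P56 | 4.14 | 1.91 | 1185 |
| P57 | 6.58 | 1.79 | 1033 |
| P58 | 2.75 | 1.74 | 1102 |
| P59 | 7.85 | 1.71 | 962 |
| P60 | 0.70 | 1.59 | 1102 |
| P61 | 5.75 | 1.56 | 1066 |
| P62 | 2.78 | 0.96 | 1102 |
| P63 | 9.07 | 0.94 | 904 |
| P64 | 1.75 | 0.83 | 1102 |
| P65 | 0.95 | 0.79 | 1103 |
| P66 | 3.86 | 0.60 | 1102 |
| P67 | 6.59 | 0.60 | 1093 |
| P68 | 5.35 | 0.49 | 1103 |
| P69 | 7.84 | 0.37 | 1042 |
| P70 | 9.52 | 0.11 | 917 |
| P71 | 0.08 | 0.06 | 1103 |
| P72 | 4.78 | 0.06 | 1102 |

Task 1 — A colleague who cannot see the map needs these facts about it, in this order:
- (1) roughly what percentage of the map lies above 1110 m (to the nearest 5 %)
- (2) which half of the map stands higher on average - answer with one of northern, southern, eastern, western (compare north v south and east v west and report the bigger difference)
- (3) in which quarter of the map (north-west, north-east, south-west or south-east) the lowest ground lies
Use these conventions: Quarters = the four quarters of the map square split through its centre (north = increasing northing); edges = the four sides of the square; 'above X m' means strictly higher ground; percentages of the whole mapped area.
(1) Roughly 35 % of the ground is higher than 1110 m.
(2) On average the western half of the map is the higher ground.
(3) The lowest ground is in the south-east quarter.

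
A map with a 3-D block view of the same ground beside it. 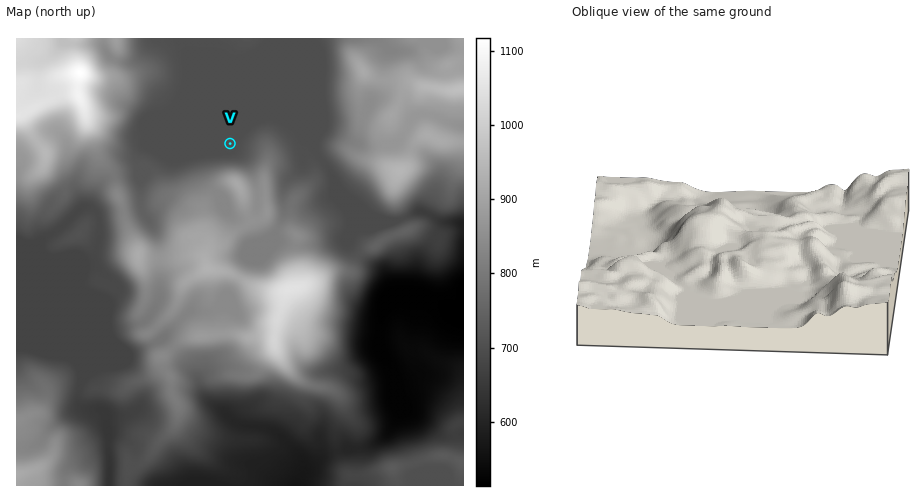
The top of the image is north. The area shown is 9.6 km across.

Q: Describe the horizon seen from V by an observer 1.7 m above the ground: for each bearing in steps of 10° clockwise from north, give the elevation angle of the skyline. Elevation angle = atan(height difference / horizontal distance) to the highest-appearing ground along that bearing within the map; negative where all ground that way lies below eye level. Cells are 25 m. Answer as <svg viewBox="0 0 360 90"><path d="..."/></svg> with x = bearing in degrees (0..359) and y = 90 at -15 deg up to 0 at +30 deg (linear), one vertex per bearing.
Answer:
<svg viewBox="0 0 360 90"><path d="M0 60l10 0 10 0 10 0 10 0 10-4 10-4 10 2 10-1 10-2 10-1 10-2 10-2 10-2 10 0 10-1 10-7 10-5 10 0 10 4 10 6 10 5 10 3 10 4 10 2 10 0 10-1 10-1 10-6 10 0 10 2 10 5 10 5 10 1 10 0 10 0"/></svg>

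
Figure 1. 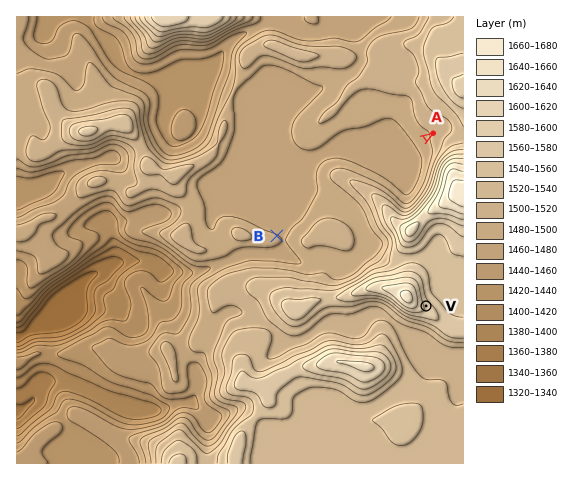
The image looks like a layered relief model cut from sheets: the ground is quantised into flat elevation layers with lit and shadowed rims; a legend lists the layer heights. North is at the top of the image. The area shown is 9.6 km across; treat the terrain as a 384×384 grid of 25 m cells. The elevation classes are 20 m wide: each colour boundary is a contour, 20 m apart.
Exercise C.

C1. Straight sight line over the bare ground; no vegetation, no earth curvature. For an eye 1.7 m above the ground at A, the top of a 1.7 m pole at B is hidden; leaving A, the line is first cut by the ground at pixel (367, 177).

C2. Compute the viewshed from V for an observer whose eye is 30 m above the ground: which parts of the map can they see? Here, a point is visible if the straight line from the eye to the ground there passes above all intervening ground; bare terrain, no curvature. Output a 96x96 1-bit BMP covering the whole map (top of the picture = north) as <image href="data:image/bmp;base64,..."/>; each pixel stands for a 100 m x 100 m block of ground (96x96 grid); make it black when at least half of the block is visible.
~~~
<image width="96" height="96" href="data:image/bmp;base64,Qk2+BAAAAAAAAD4AAAAoAAAAYAAAAGAAAAABAAEAAAAAAIAEAAATCwAAEwsAAAIAAAAAAAAA////AAAAAAAAAAAAAAAAAAf4A/8AAAAAAAAAAAP4A/8AAAAAAAAAAAHwAf8AAAAAAAAAAAHgAf8AAAAAAAAAAADAAf8AAAAAAAAAAAAAAf8AAAAAAAAAAAAAAf8AAAAAAAAAAAAAf/8AAAAAAAAAAAAY//8AAAAAAAAAAAAf//8AAAAAAAAAAAAP//8AAAAAAAAAAAAH//8AAAAAAAAAAAAD//8AAAAAAAAAAAAB//8AAAAAAAAAAAAA//8AAAAAAAAAAAAAf/8AAAAAAAAAAAAAf/8AAAAAAAD4AAAAP/8AAAAAAAD/AAAAf/8AAAAAAAD9gAAD//8AAAAAAAD/wAAf//8AAAAAAAD/gAH///8AAAAAAAH/nh////8AAAAAAAH//j////4AAAAAAAH//j////wAAAAAAAAAH3////AAAAAAAAAAAH////AAAAAAAAAAAAAf/3AAAAAAAAAAAAACAD8AAAAAAAAAAAAAAD8AAAAAAAAAAAAAAH8AAAAAAAAAAAAAAP8AAAAAAAAAAAAAA/8AAAAAAAAAAAAAB/8AAAAAAAAAAAAAD/8AAAAAAAAAAAAAD/8AAAAAAAAAAAAAD/8AAAAAAAAAAAAAB/8AAAAAAAAAAAAAB/8AAAAAAAAAAAAAA/8AAAAAAAAAAAAAA/8AAAAAAAAAAAAAA/8AAAAAAAAAAAAAA/8AAAAAAAAAAAAAA/8AAAAAAAAAAAAAB/8AAAAAAAAAAAAAD/8AAAAAAAAAAAAAP/8AAAAAAAAAAAAAP/8AAAAAAAAAAAAAP/8AAAAAAAAAAAAAf/8AAAAAAAAAAAAAx/8AAAAAAAAAAAAAg/8AAAAAAAAAAAABAf8AAAAAAAAAAAAAAP8AAAAAAAAAAAAAAH8AAAAAAAAAAAAAAD8AAAAAAAAAAAAAAB8AAAAAAAAAAAAAAA8AAAAAAAAAAAAAAAAAAAAAAAAAAAAAAAAAAAAAAAAAAAAAAAAAAAAAAAAAAAAAAAAAAAAAAAAAAAAAAAAAAAAAAAAAAAAAAAAAAAAAAAAAAAAAAAAAAAAAAAAAAAAAAAAAAAAAAAAAAAAAAAAAAAAAAAAAAAAAAAAAAAAAAAAAAAAAAAAAAAAAAAAAAAAAAAAAAAAAAAAAAAAAAAAAAAAAAAAAAAAAAAAAAAAAAAAAAAAAAAAAAAAAAAAAAAAAAAAAAAAAAAAAAAgAAAAAAAAAAAAAABgAAAAAAAAAAAAAAAgAAAAAAAAAAAAAAAAAAAAAAAAAAAAAAAAAAAAAAAAAAAAAAAAAAAAAAAAAAAAAAAAAAAAAAAAAAAAAAAAAAAAAAAAAAAAAAYAAAAAAAAAAAAAAA8AAAAAAAAAAAAAAB8AAAAAAAAAAAAAAD+AAAAAAAAAAAAAAH/AAAAAAAAAAAAAAf/AAAAAAAAAAAAAA4AAAAAAAAAAAAAAAgAAAAAAAAAAAAAAAAAAAAAAAAAAAAAAAAAAAAAAAAAAAAAAAAAAAAAAAAAAAAAAAAAAAAAAAAAAAAAAAAAAAAAAAAAAAAAAAAAAAAAA="/>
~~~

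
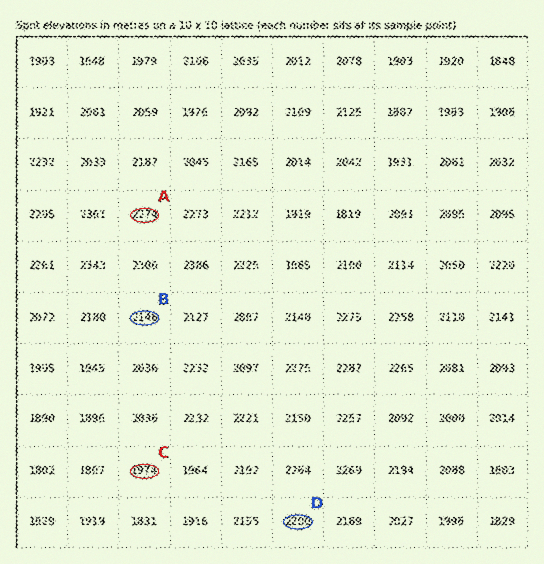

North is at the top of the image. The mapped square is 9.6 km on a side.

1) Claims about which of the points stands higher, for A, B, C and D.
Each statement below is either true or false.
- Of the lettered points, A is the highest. true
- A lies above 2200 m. true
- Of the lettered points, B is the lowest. false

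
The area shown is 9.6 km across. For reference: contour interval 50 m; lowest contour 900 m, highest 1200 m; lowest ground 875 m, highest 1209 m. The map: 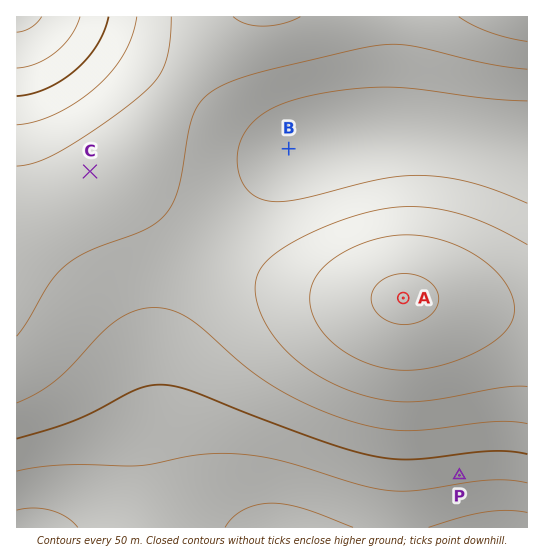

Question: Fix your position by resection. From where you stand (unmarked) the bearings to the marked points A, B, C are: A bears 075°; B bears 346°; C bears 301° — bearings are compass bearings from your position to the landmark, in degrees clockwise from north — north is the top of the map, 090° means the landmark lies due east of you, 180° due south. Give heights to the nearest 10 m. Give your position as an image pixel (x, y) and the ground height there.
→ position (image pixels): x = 331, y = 317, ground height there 1170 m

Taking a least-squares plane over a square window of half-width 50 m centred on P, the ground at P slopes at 5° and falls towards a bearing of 171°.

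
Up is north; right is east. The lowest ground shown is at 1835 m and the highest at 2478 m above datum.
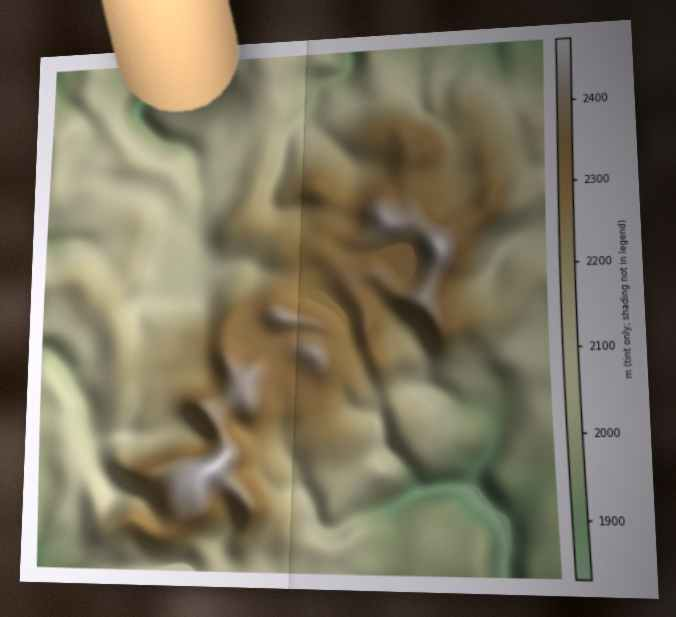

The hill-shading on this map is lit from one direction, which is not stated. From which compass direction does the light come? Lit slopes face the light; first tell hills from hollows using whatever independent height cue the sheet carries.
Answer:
NE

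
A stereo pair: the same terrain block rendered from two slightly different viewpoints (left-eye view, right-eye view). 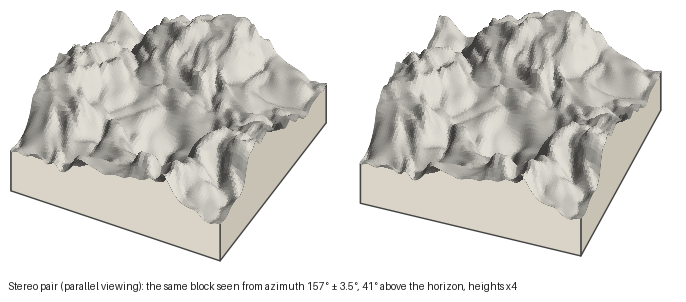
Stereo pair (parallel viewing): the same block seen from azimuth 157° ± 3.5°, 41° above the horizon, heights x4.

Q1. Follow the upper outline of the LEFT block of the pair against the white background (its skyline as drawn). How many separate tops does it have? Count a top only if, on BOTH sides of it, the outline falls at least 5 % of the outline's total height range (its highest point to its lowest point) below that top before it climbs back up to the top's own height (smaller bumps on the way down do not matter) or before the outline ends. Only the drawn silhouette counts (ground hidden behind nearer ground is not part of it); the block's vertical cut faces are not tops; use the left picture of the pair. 2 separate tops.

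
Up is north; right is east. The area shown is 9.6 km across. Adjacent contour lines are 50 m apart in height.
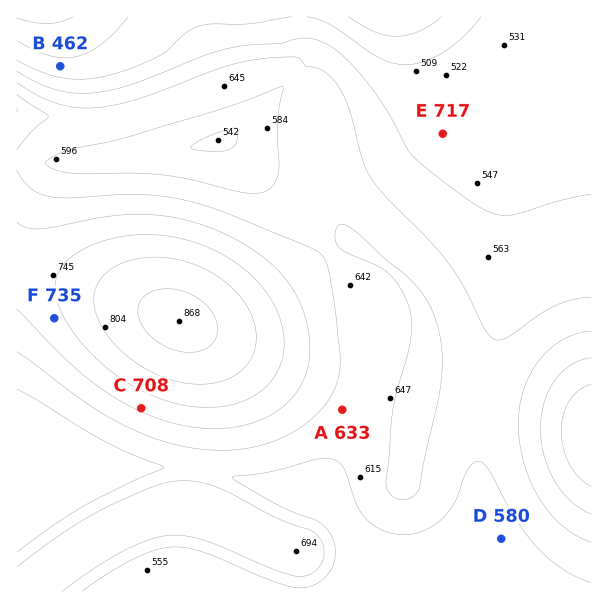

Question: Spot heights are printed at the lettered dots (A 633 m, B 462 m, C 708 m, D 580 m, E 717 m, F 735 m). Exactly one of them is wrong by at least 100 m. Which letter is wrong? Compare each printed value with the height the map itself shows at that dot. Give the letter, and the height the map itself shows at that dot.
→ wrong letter E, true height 542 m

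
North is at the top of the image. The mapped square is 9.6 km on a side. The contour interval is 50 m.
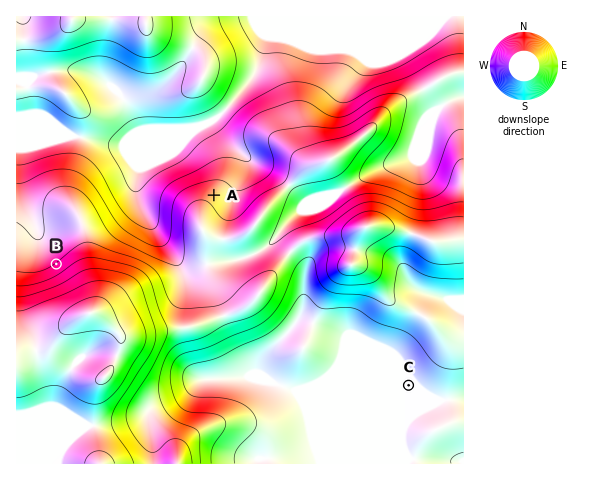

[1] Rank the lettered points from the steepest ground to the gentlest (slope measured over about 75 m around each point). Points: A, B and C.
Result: B A C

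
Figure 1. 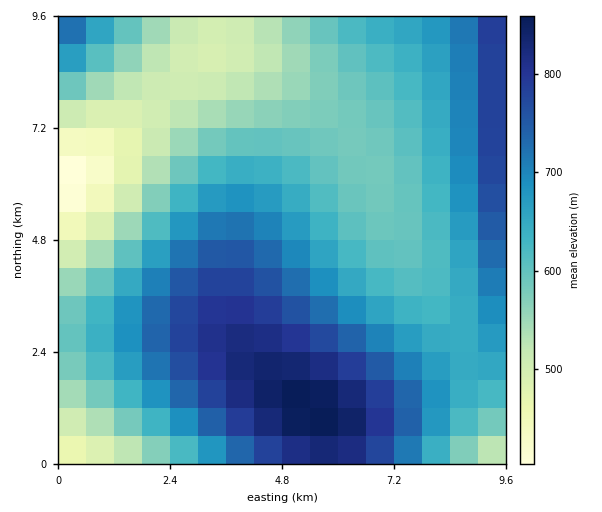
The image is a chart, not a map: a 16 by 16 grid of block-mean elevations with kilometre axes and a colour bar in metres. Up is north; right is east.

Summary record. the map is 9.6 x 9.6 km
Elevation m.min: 400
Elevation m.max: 860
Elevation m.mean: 650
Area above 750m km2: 17.7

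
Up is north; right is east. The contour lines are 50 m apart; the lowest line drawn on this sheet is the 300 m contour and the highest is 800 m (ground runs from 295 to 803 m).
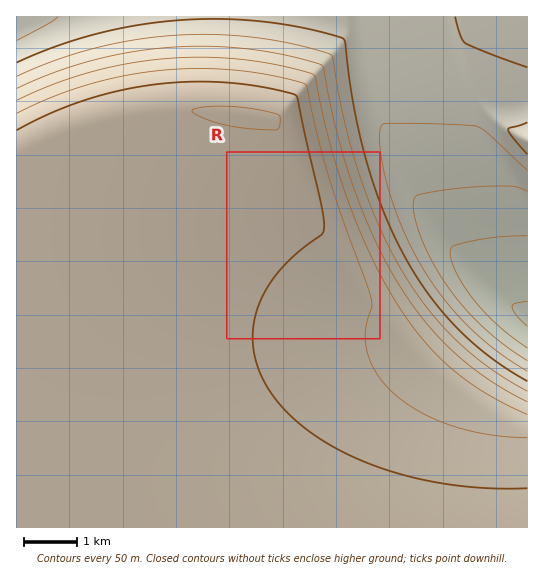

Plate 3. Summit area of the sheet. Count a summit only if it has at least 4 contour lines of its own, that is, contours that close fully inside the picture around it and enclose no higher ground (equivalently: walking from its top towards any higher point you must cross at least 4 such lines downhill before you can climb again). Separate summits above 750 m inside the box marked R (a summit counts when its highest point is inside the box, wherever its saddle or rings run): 0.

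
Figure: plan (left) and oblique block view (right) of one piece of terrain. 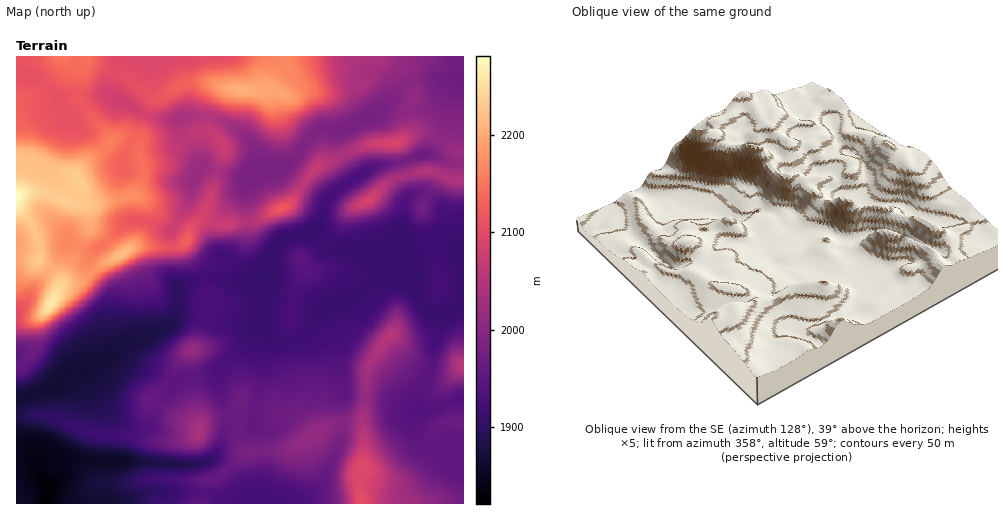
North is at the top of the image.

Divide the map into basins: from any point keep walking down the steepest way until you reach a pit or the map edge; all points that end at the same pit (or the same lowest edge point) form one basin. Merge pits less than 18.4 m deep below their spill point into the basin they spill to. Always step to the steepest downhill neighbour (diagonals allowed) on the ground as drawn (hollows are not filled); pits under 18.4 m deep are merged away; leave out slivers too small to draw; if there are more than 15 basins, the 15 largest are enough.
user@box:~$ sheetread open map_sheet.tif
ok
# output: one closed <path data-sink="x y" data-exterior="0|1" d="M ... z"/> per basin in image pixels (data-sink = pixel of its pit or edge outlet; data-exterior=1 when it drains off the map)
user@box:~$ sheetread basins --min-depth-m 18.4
<path data-sink="48 503" data-exterior="1" d="M284 56l-268 1 1 447 447-1-1-350-8-1-21-16-10-3-14 2-14 9-29 1-48 21-15 15-13 21-6 6-36 14-32 2-11-5-6 0-9 9-3 9-6-8-23-14-14-14-12-6 5-5 5-13 0-12-3-7 1-4 37-9 21-13 9 0-1-16 3-12 4-9 7-6 27 2 24-2 6-14 8-8z"/><path data-sink="372 116" data-exterior="0" d="M378 56l-93 0 1 11-8 8-6 14-9 2-42-2-7 6-4 9-3 26 16 13 2 10-18 53-8 13 18 5 13 0 32-6 26-13 16-24 15-15 48-21 29-1 6-3 7-12 0-20 5-12 0-8-12-21z"/><path data-sink="199 171" data-exterior="0" d="M209 132l-10 0-21 13-38 11 3 9 0 12-5 13-5 5 12 6 14 14 23 14 6 8 3-9 12-13 4-9 18-53-2-10z"/><path data-sink="461 78" data-exterior="0" d="M463 56l-84 1 23 11 11 18 1 11-5 12 0 20-3 9 11-5 11 1 27 18 9 0z"/>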